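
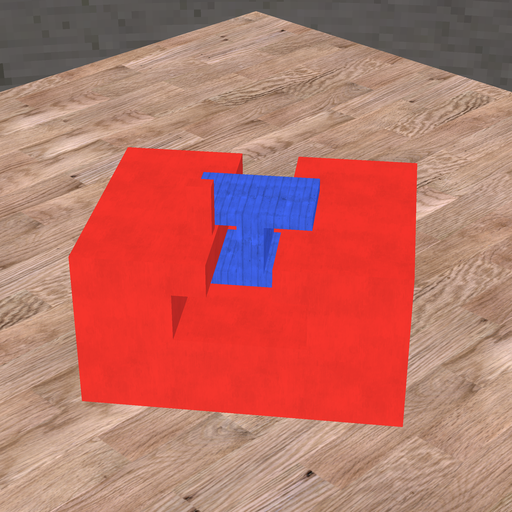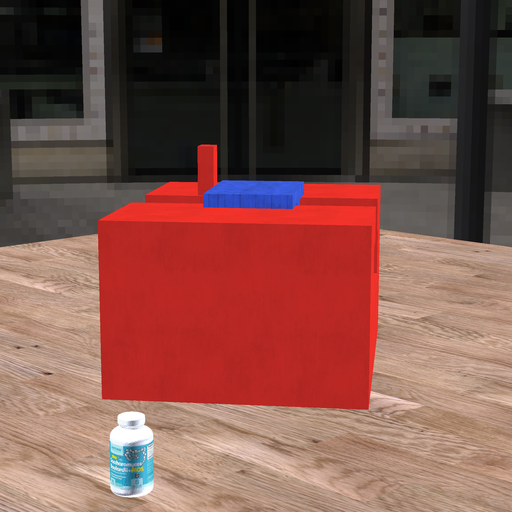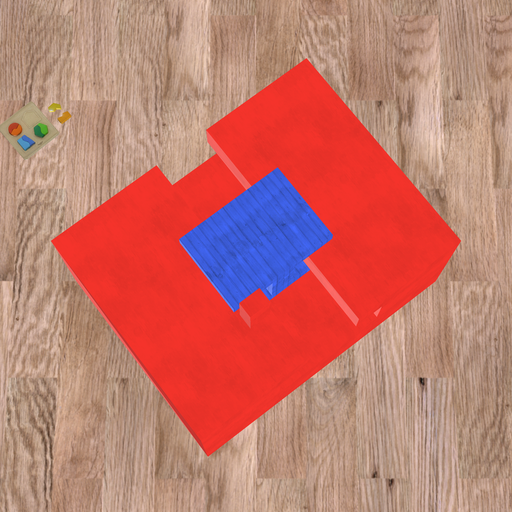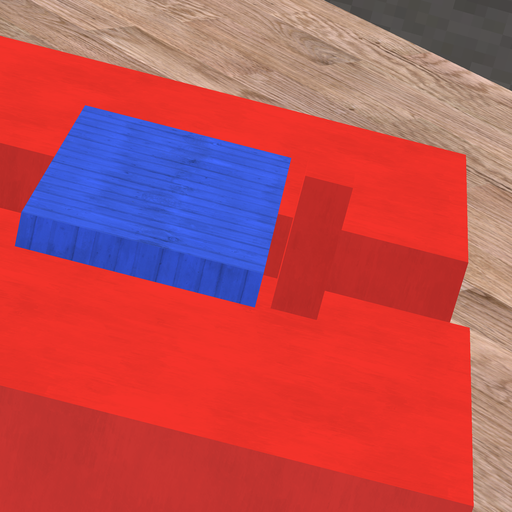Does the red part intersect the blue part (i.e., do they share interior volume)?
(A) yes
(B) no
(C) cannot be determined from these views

(B) no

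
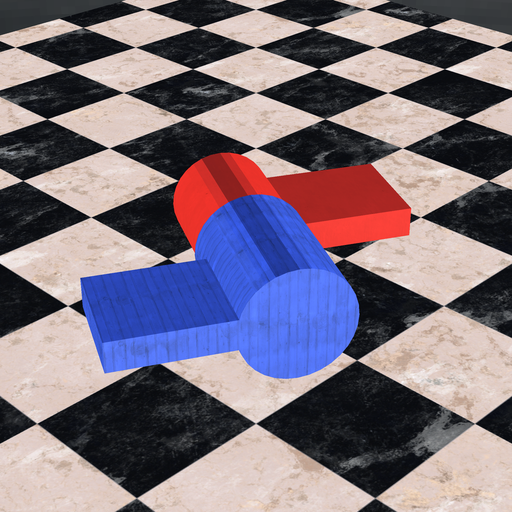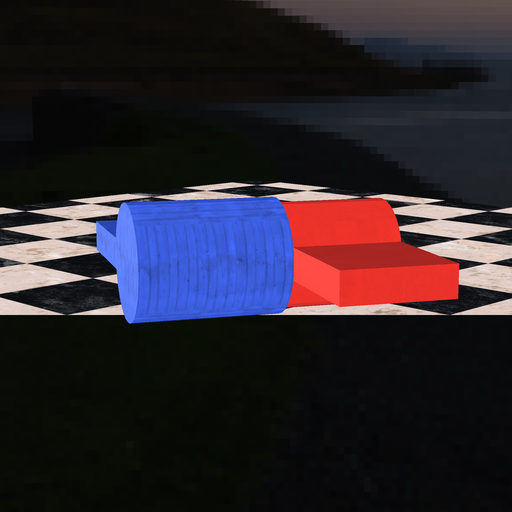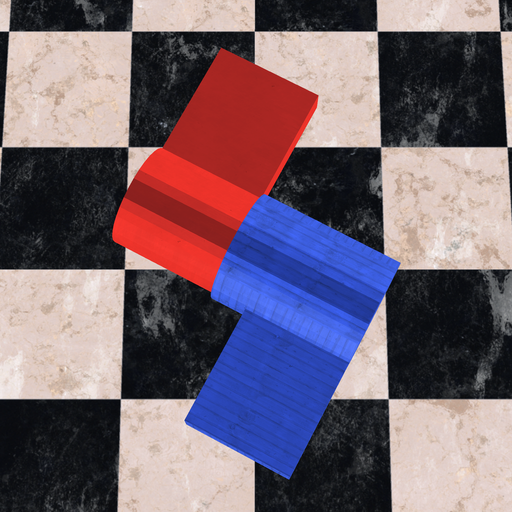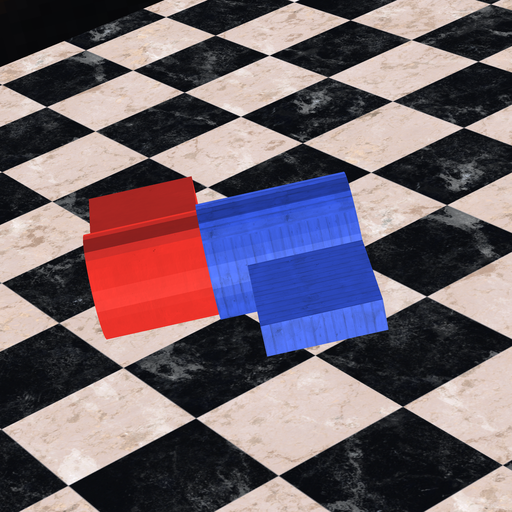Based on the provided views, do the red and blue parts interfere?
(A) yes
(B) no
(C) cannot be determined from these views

(A) yes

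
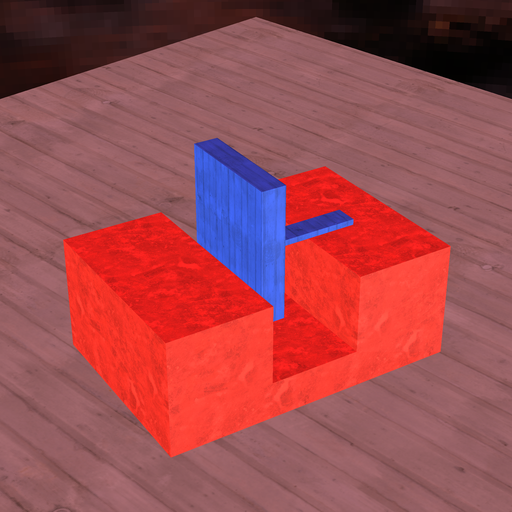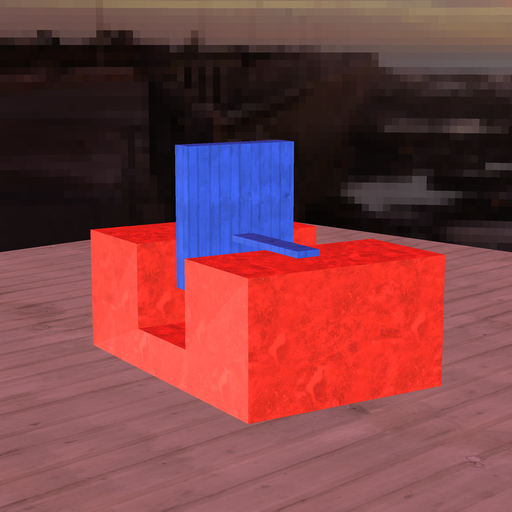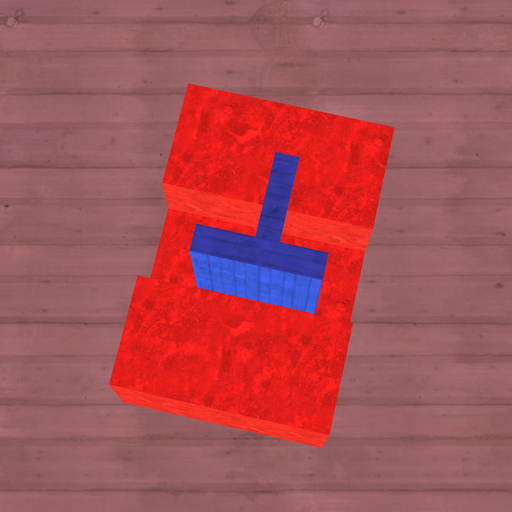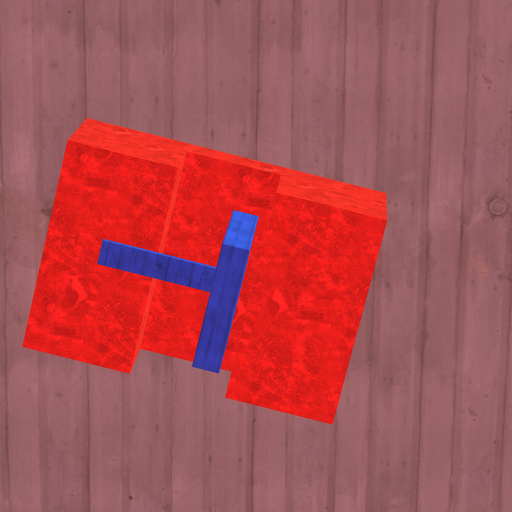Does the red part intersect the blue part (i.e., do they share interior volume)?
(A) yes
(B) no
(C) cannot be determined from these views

(B) no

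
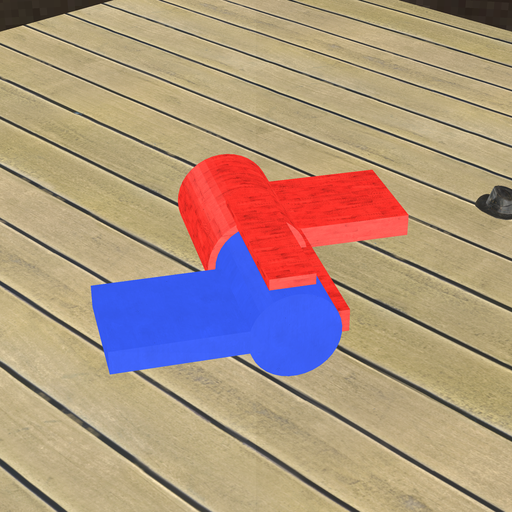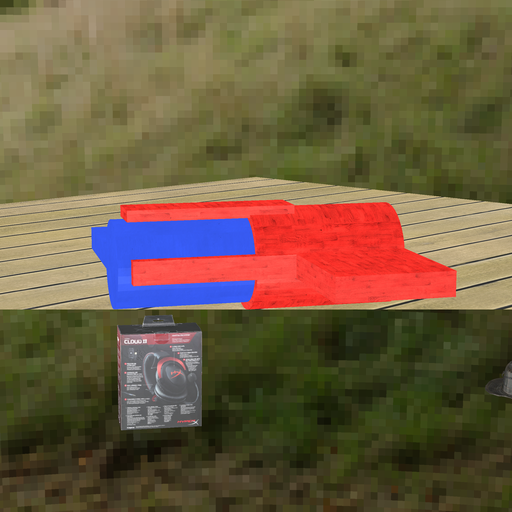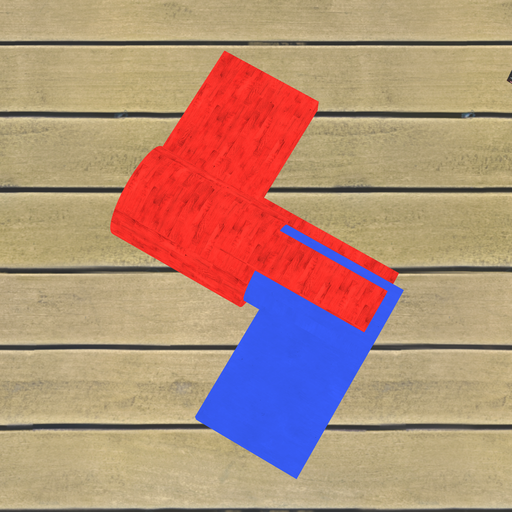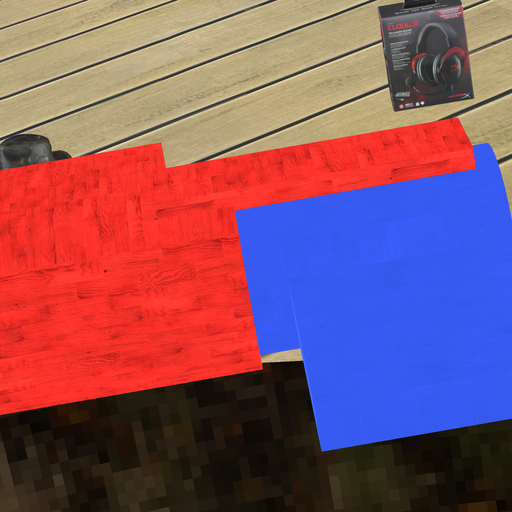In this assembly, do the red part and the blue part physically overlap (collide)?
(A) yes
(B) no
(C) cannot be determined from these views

(A) yes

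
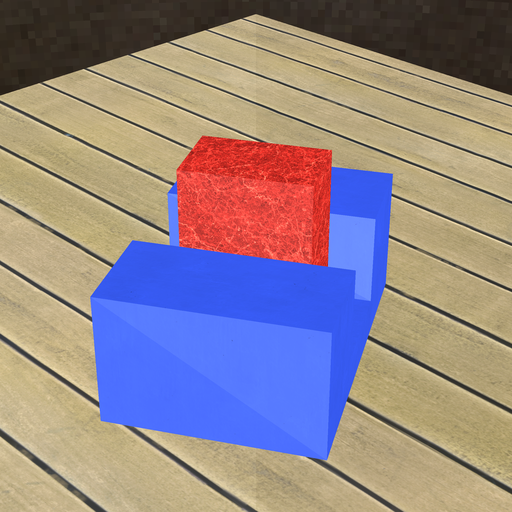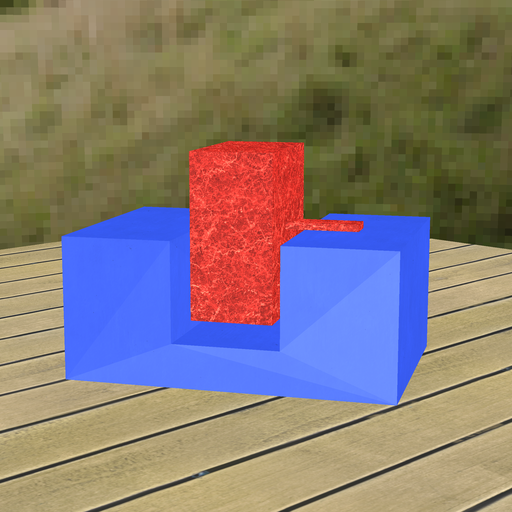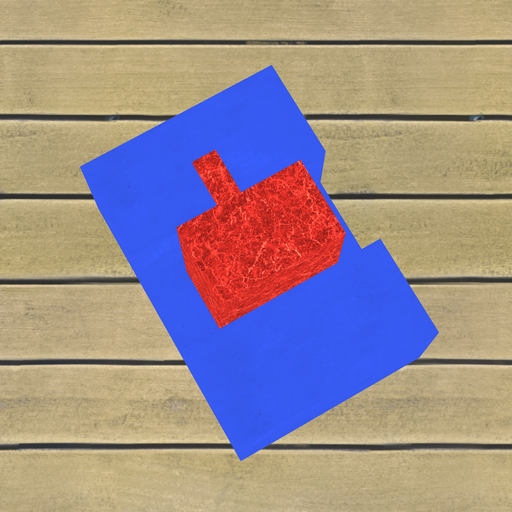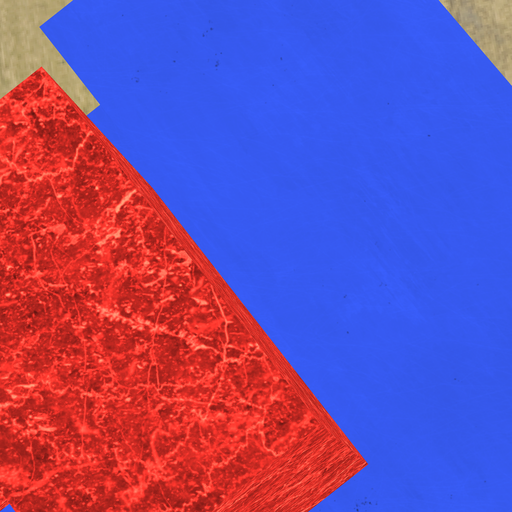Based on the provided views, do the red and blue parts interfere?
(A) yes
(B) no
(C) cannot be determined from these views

(B) no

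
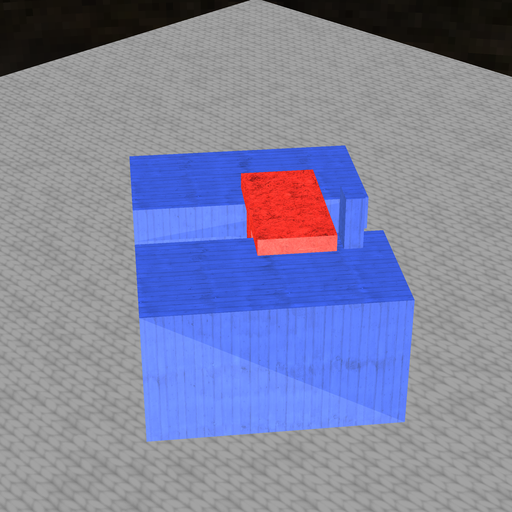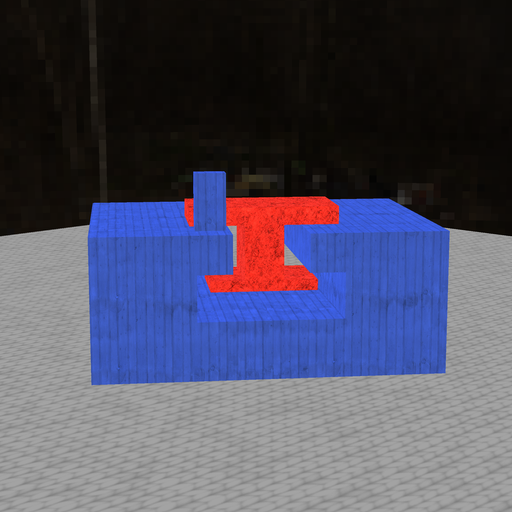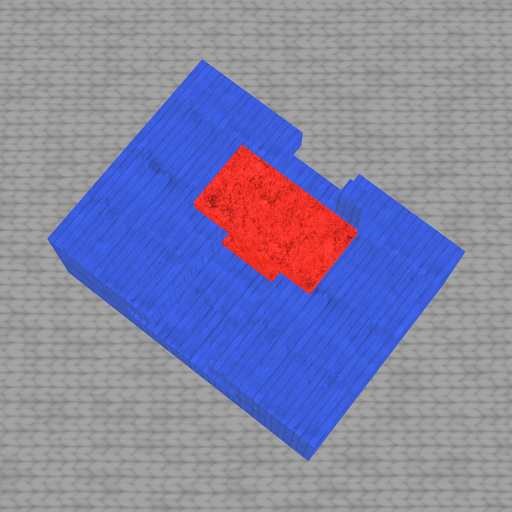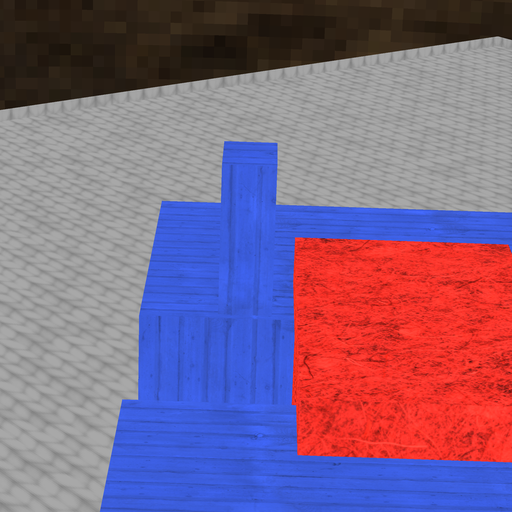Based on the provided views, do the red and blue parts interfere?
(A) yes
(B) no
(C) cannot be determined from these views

(B) no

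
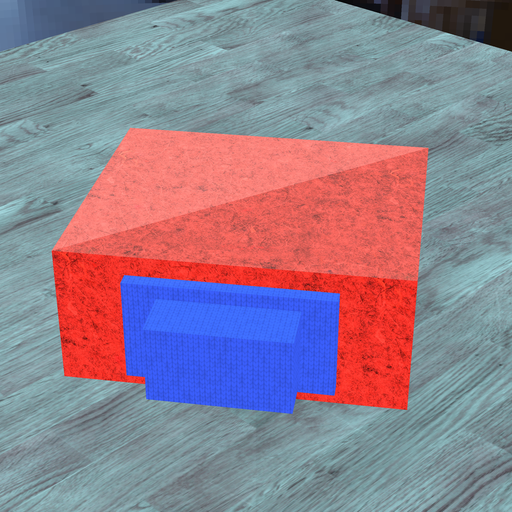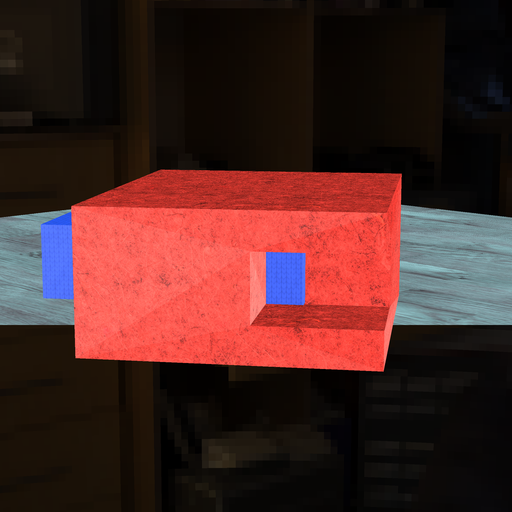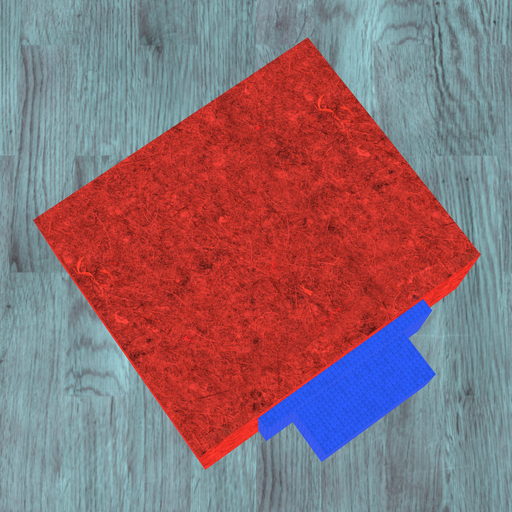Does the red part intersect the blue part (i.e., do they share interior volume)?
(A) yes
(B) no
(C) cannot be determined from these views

(C) cannot be determined from these views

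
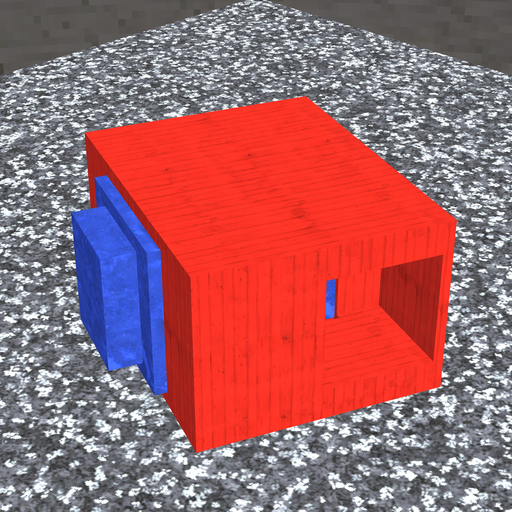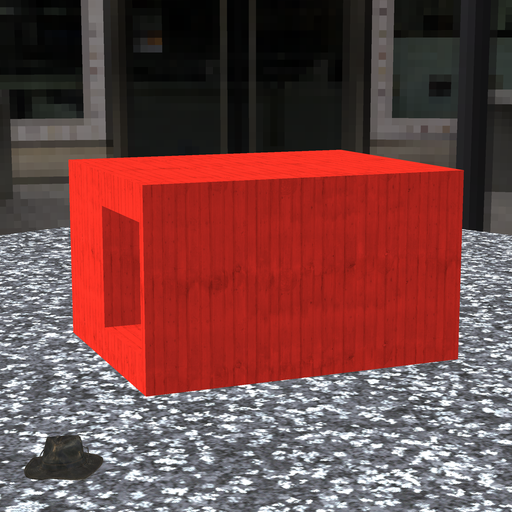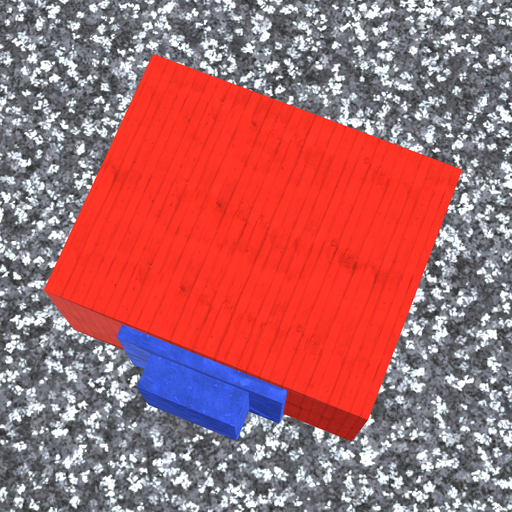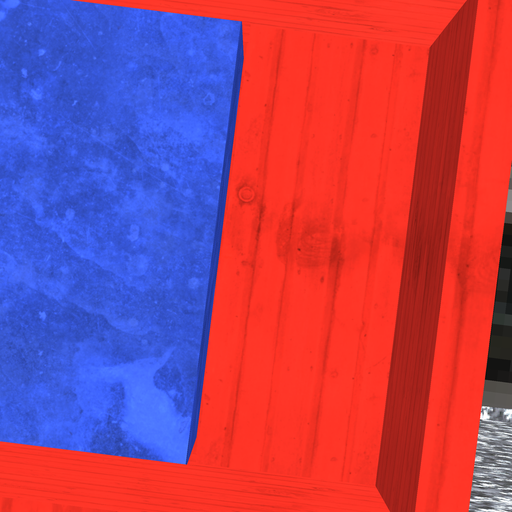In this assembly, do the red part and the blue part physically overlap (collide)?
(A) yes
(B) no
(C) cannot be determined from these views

(B) no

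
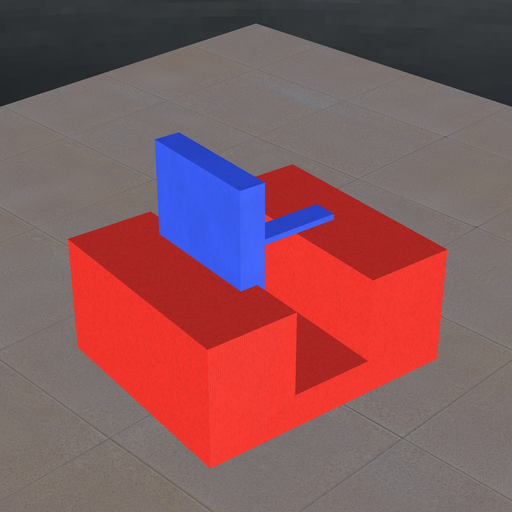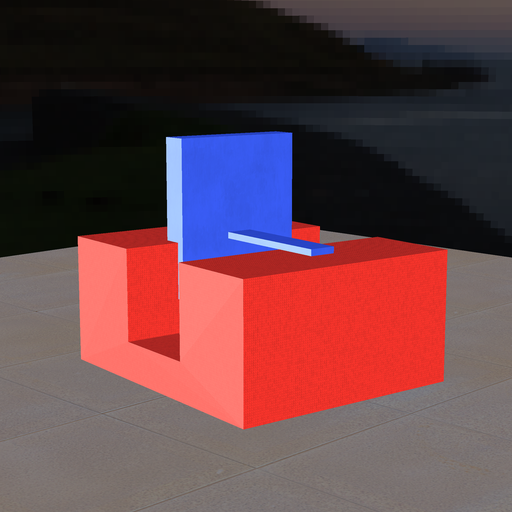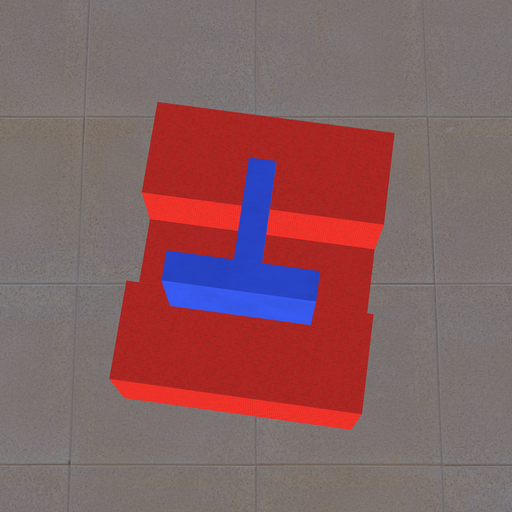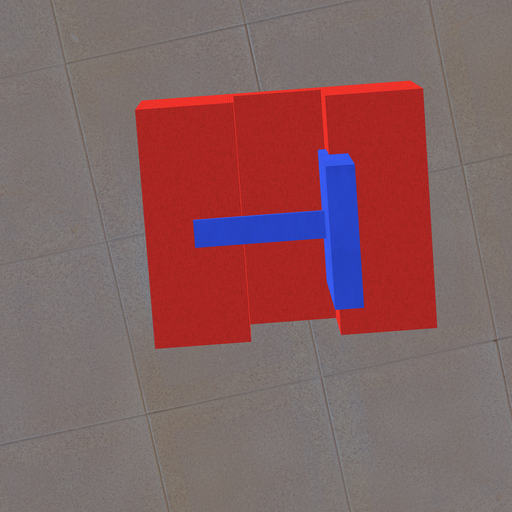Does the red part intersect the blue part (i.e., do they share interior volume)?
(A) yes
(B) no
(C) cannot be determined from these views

(A) yes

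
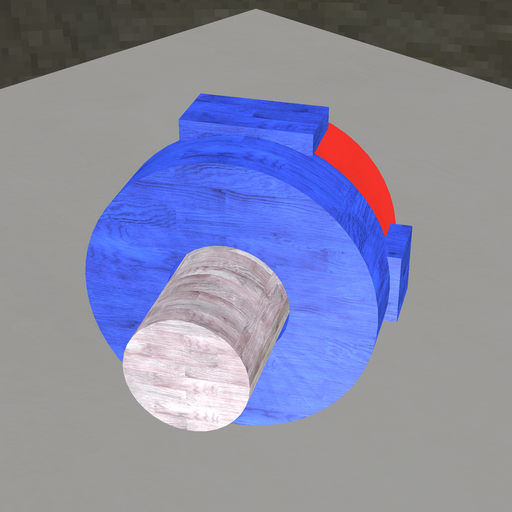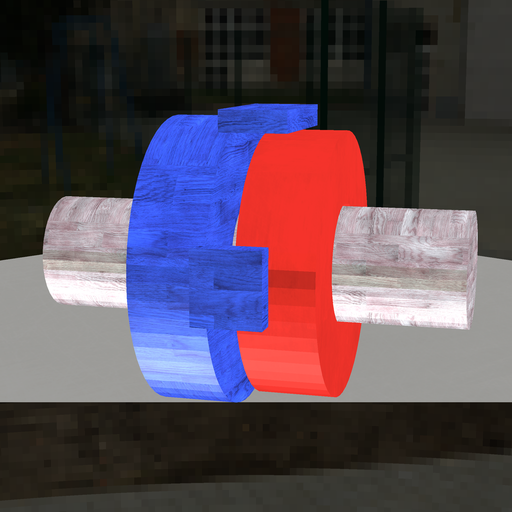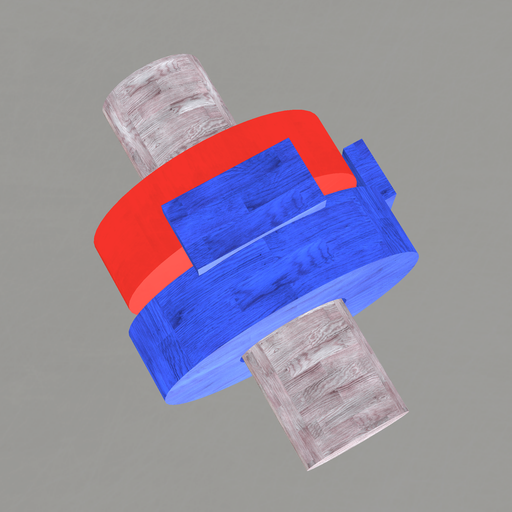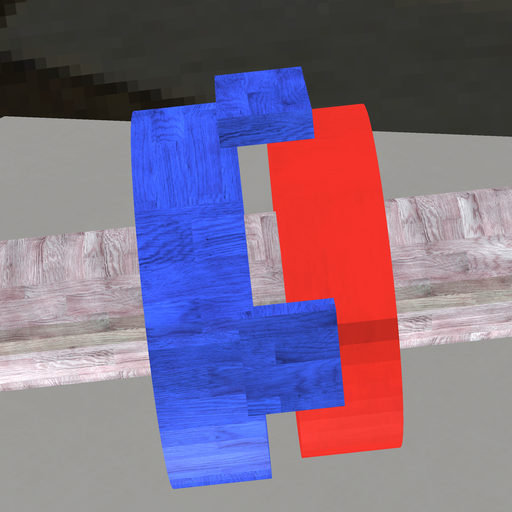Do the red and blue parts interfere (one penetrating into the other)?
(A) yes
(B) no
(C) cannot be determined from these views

(B) no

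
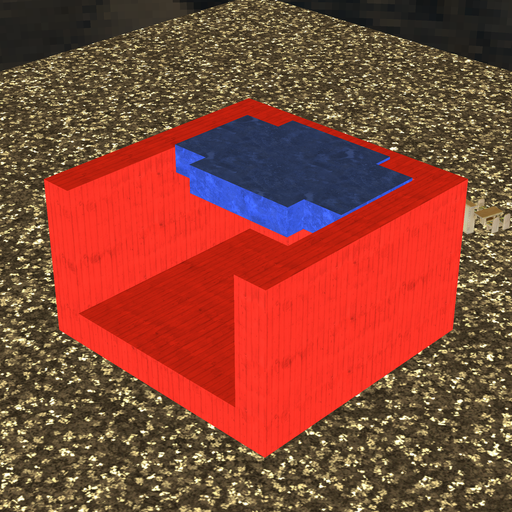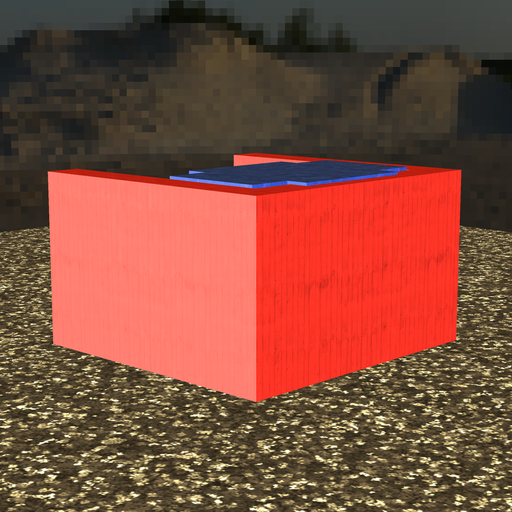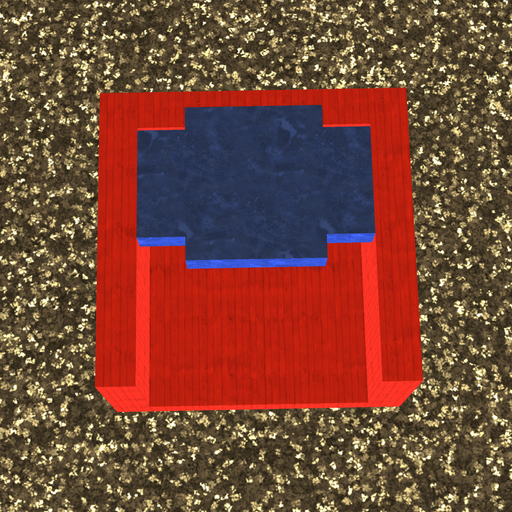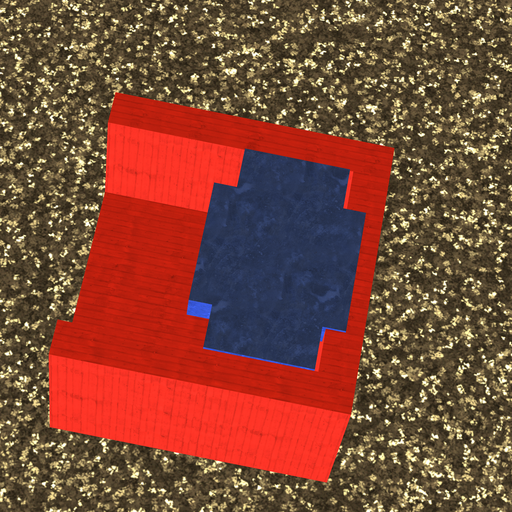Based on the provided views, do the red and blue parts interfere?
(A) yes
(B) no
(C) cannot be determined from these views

(A) yes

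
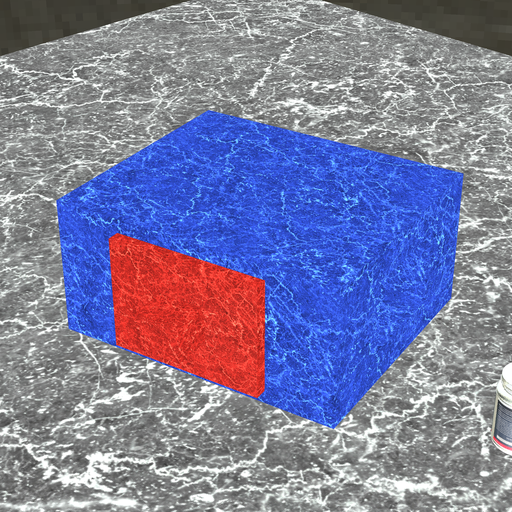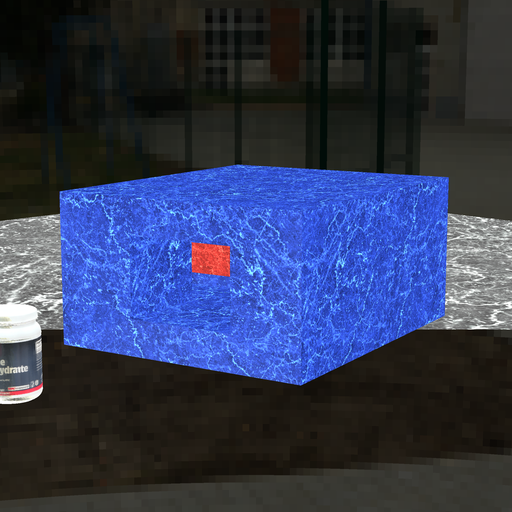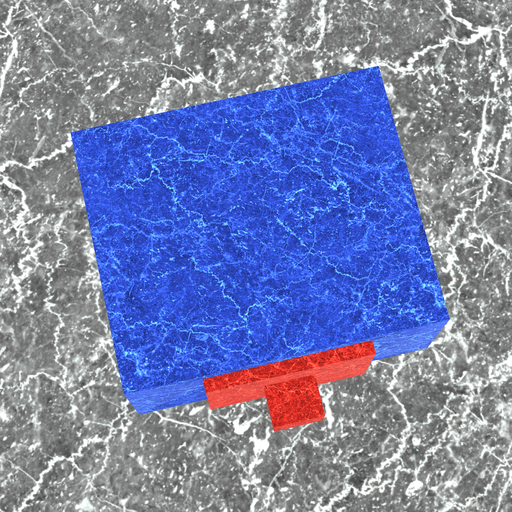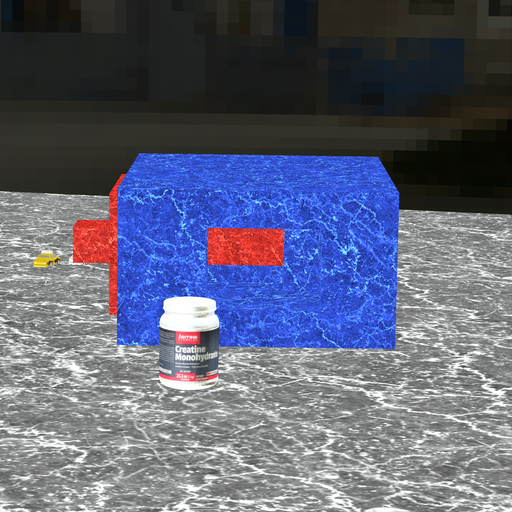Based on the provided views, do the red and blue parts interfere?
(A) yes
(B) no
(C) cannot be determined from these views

(A) yes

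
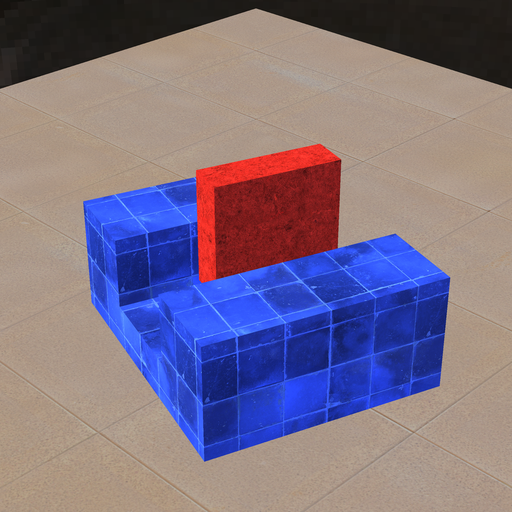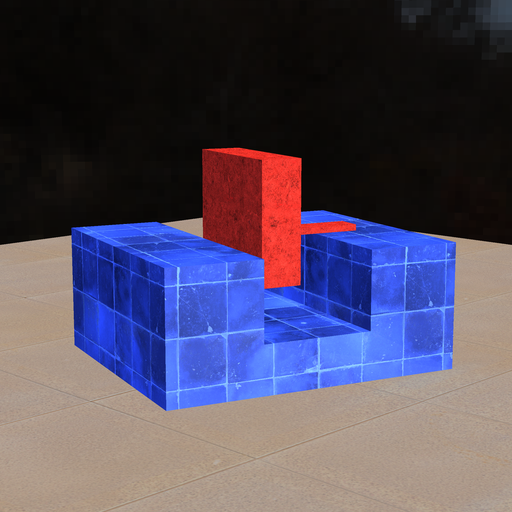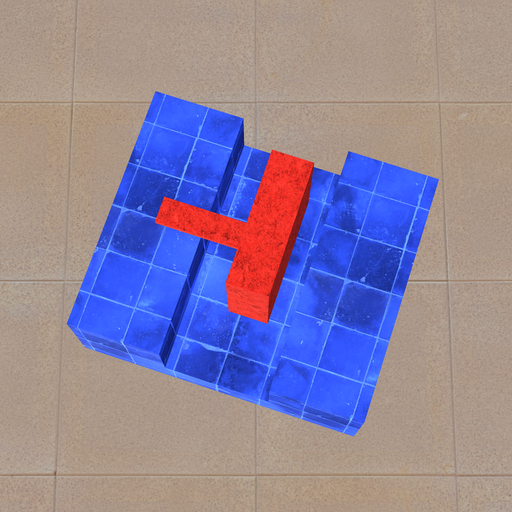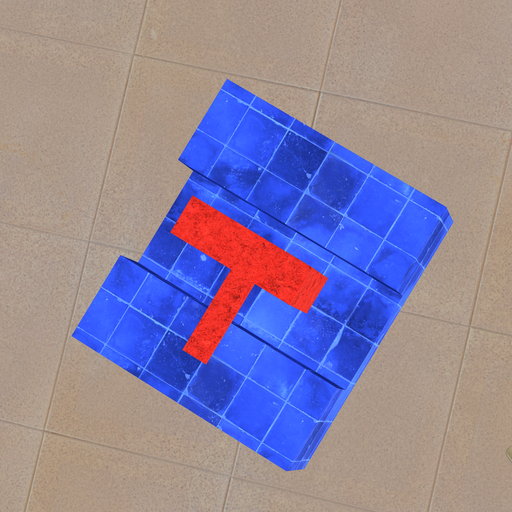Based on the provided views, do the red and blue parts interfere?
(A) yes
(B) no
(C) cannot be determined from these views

(B) no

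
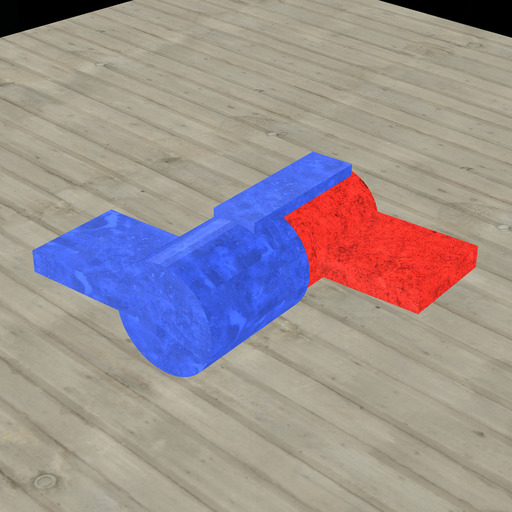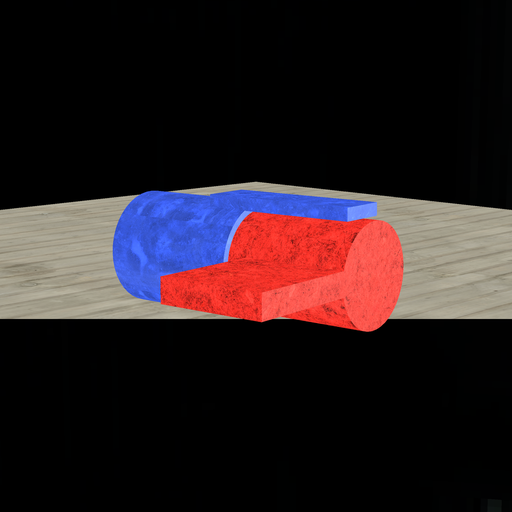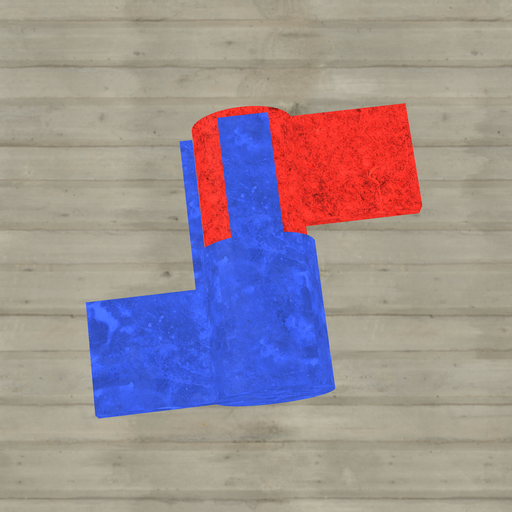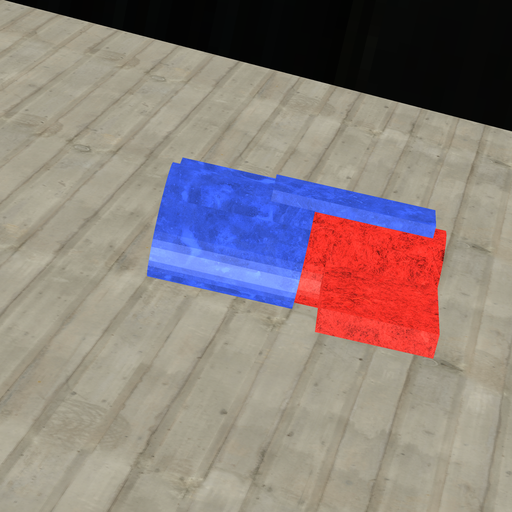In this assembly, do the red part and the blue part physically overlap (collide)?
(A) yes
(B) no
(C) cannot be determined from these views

(A) yes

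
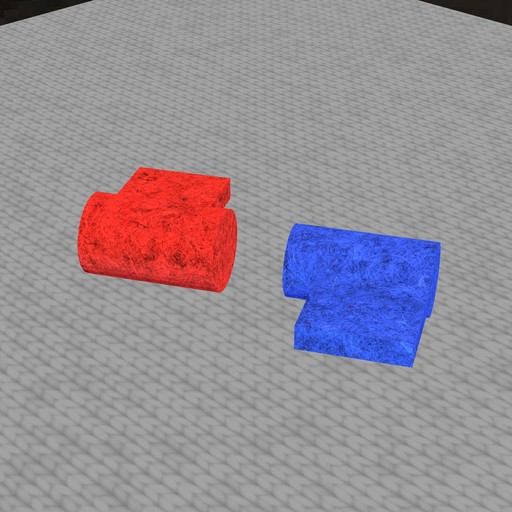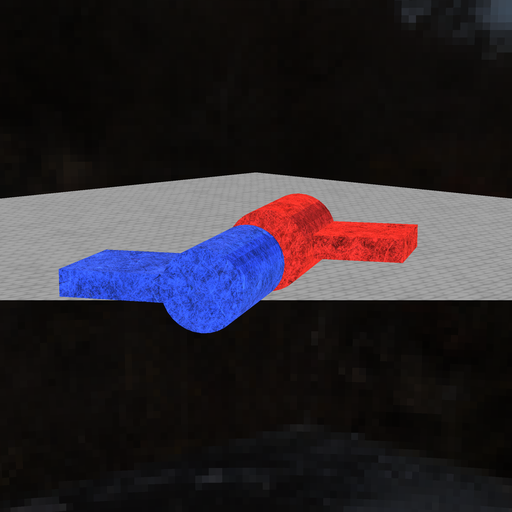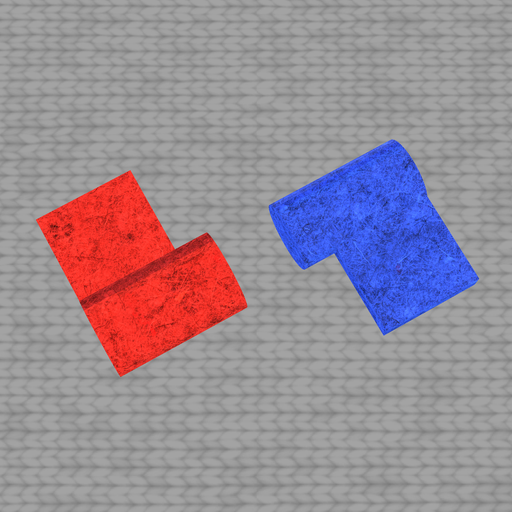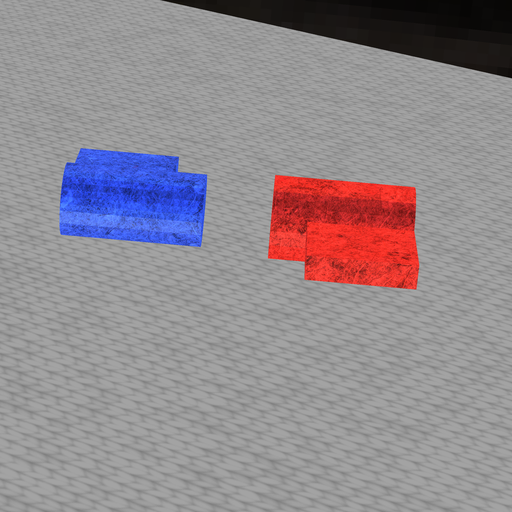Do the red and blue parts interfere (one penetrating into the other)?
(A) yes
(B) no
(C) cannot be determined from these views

(B) no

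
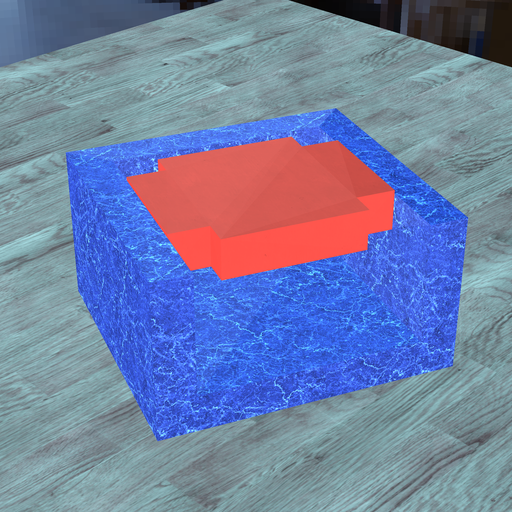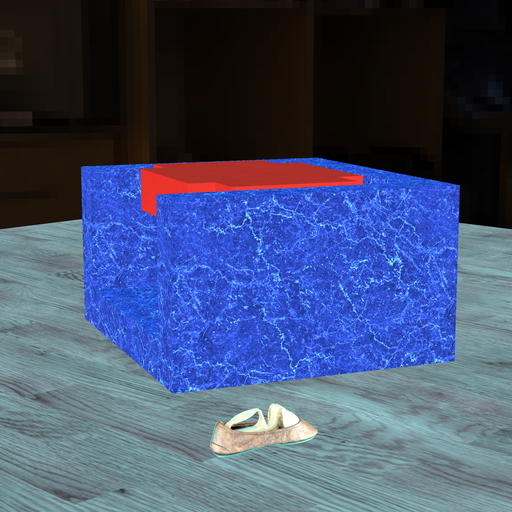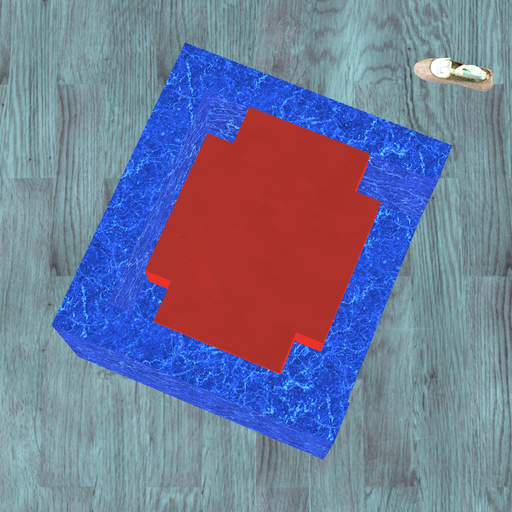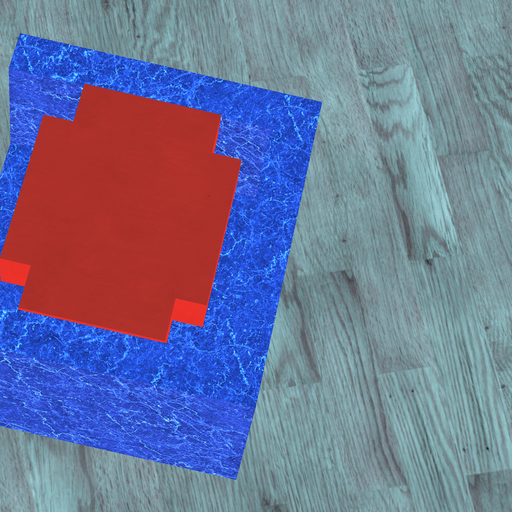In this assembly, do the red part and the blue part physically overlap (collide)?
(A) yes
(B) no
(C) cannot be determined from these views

(B) no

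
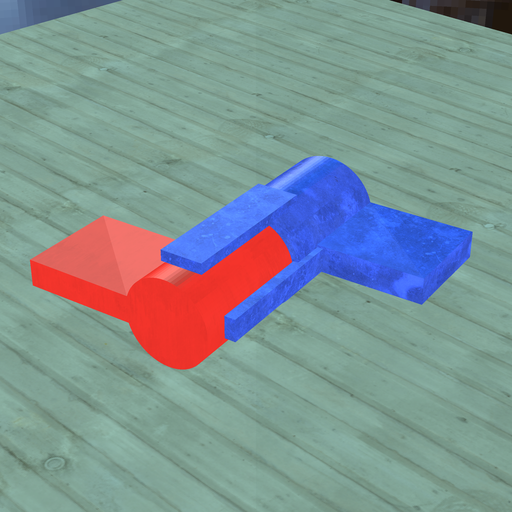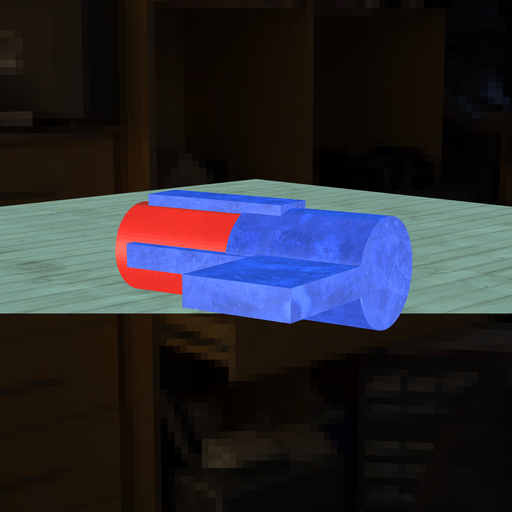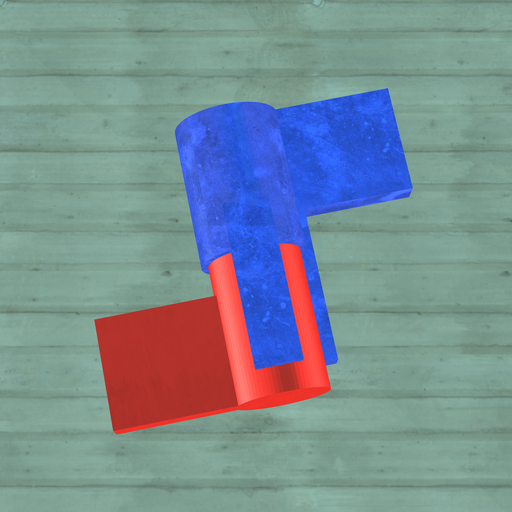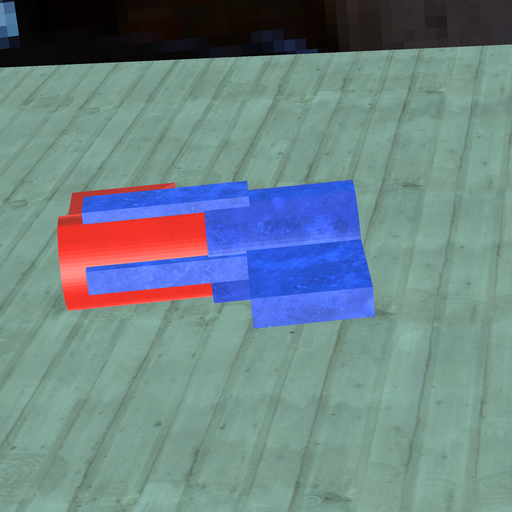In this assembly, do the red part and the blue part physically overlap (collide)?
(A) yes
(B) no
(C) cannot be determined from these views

(A) yes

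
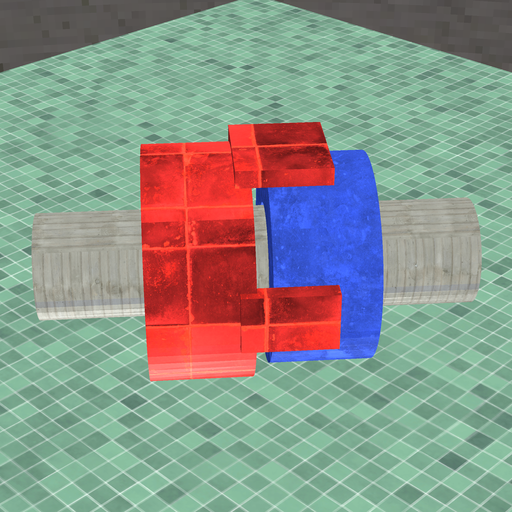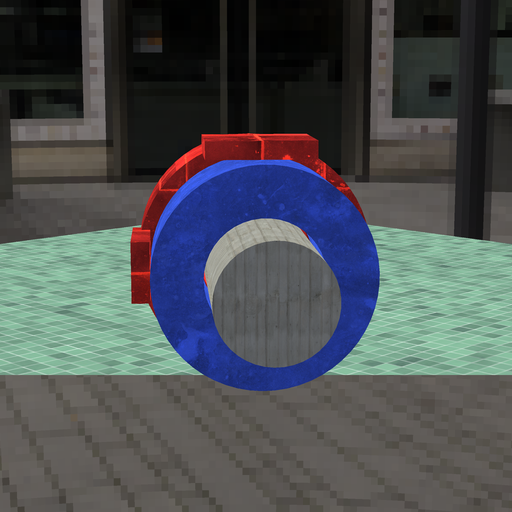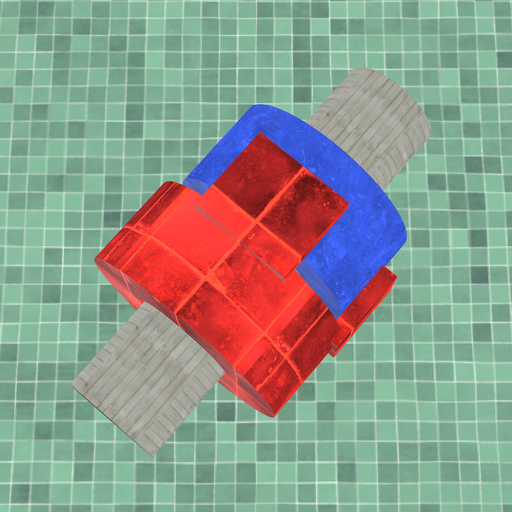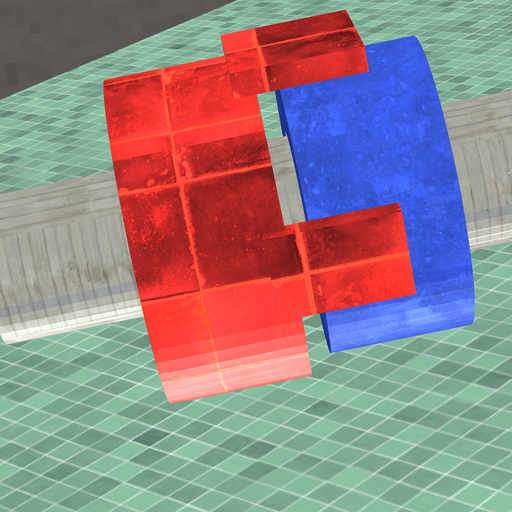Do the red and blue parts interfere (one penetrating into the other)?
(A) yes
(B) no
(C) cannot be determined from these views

(B) no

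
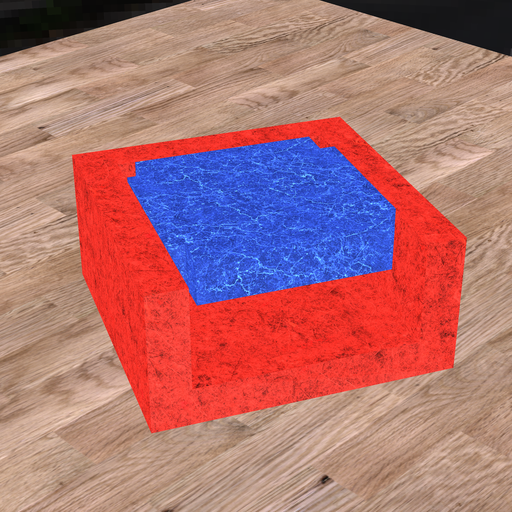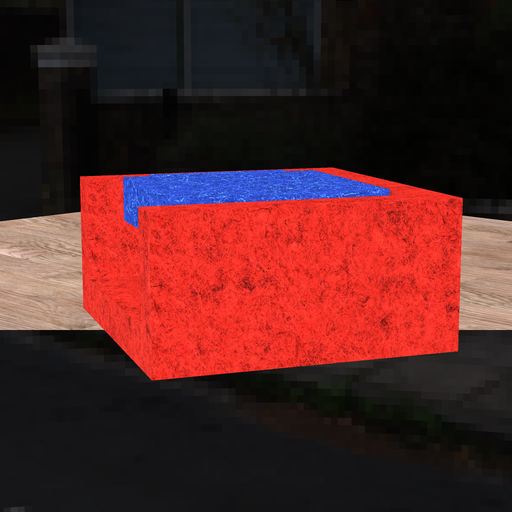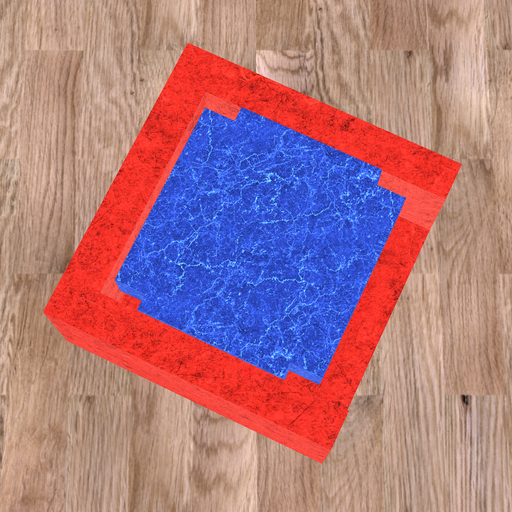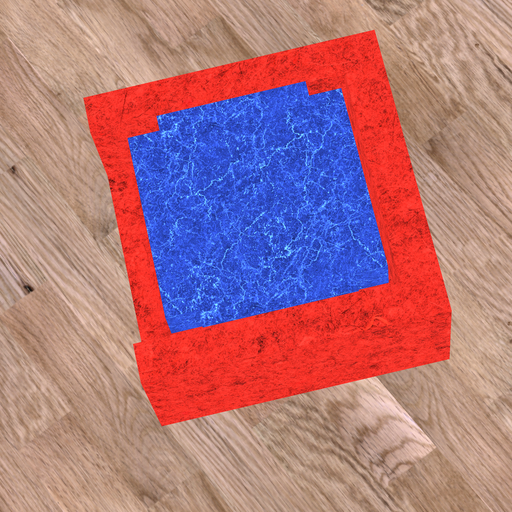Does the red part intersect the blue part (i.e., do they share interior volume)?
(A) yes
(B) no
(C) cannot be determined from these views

(B) no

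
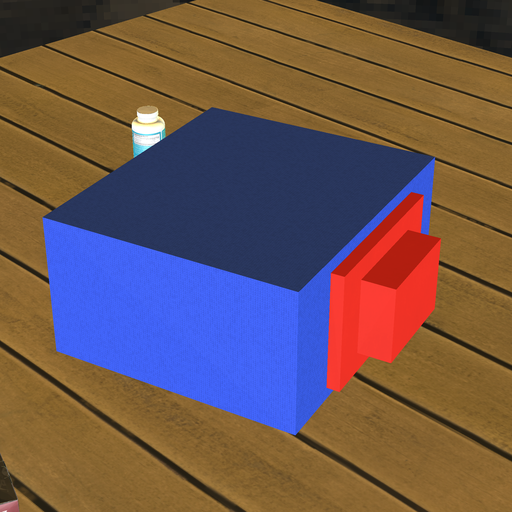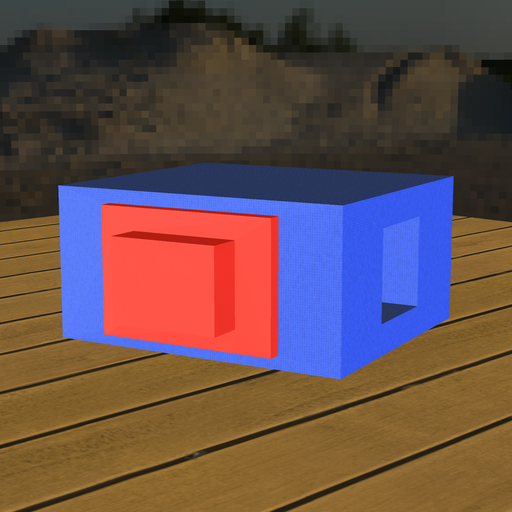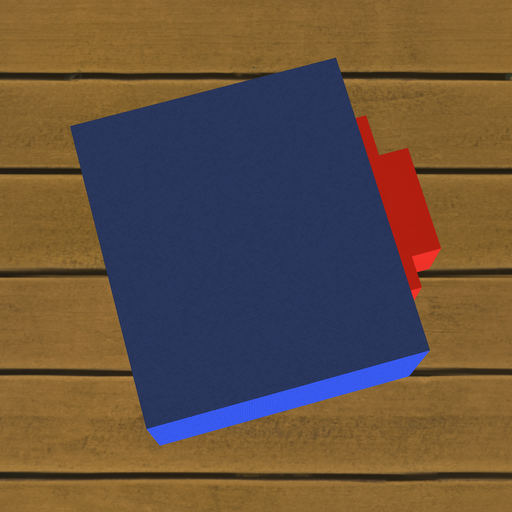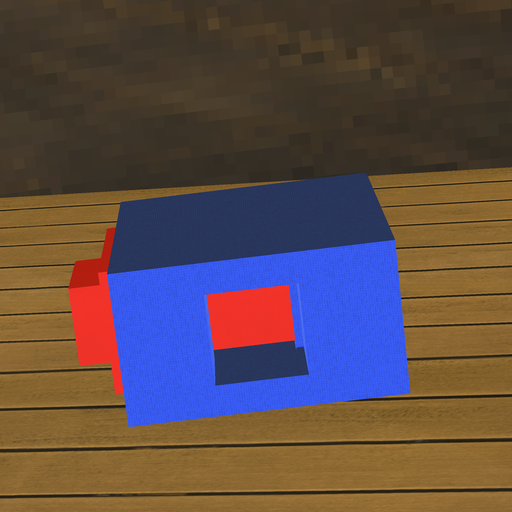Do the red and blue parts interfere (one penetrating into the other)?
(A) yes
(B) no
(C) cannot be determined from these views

(A) yes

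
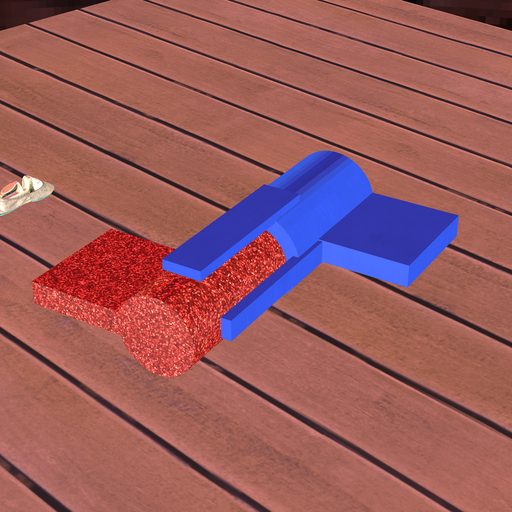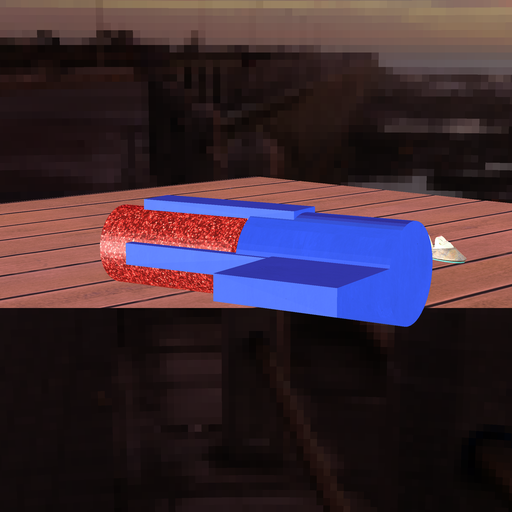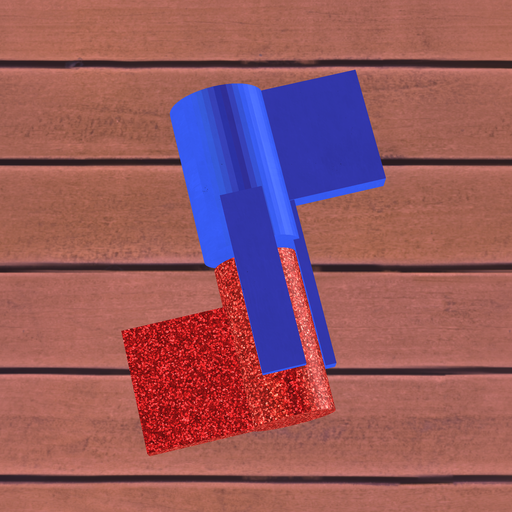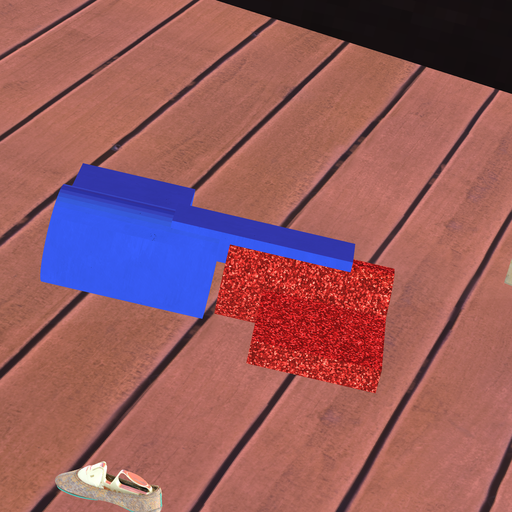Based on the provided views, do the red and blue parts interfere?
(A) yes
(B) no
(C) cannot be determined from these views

(B) no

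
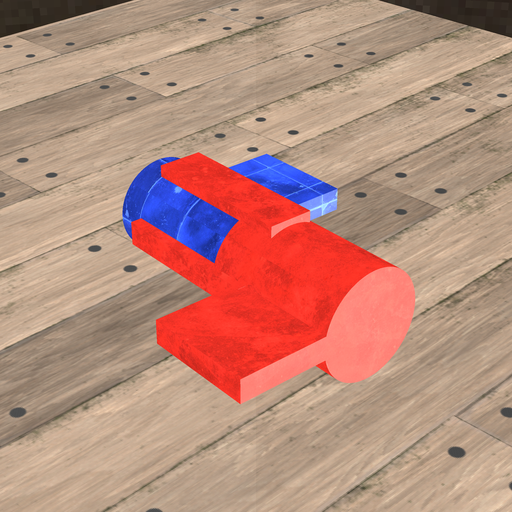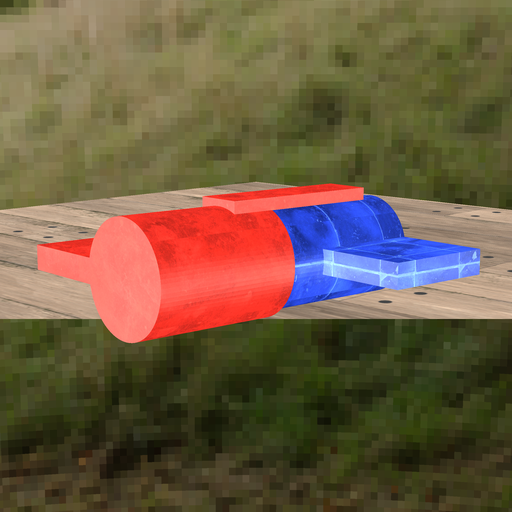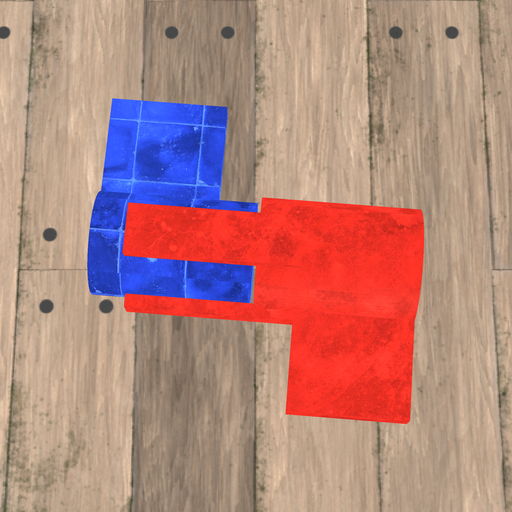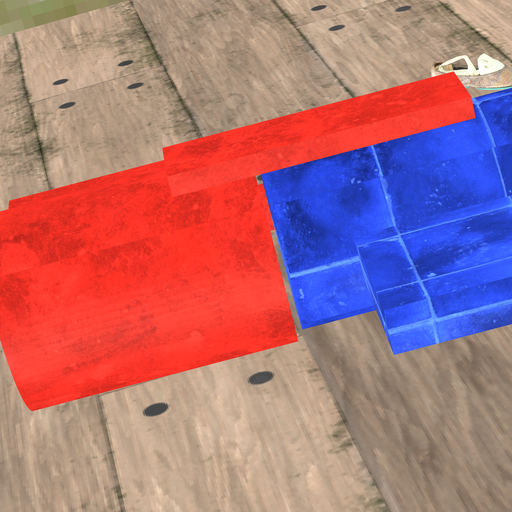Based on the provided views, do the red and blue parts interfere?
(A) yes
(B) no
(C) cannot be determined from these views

(B) no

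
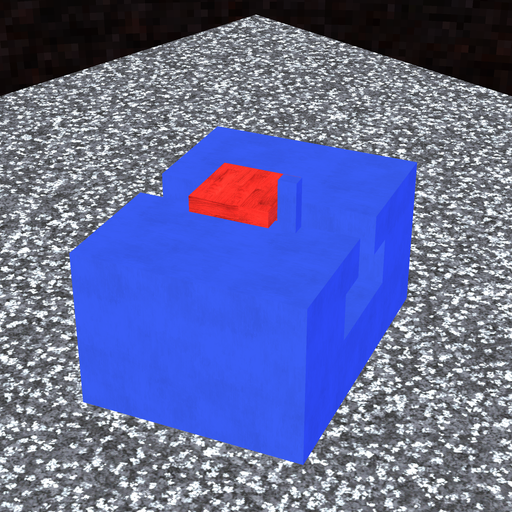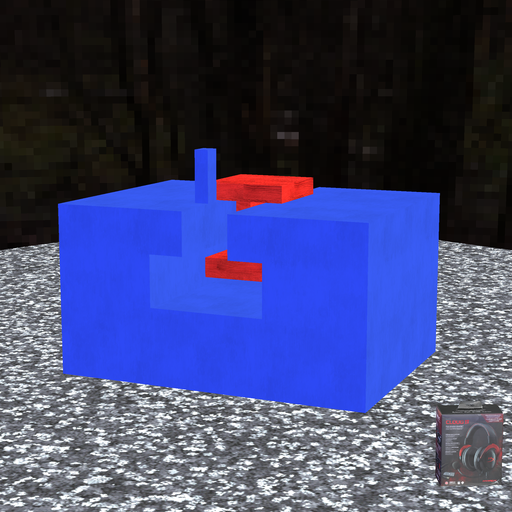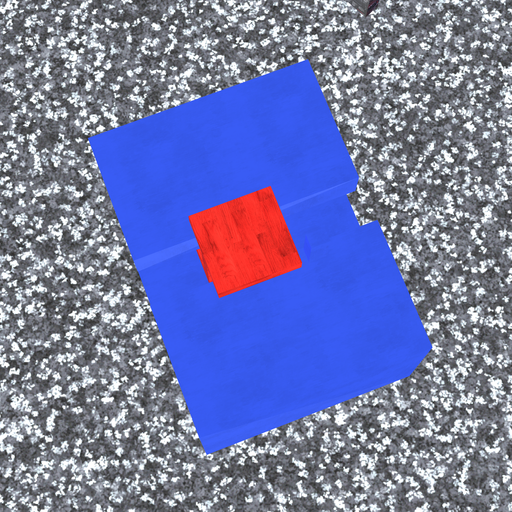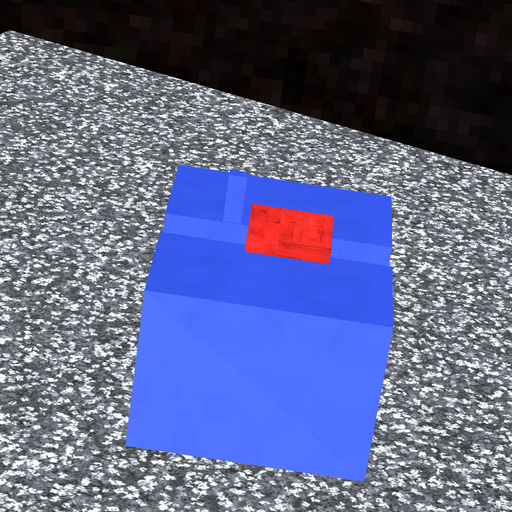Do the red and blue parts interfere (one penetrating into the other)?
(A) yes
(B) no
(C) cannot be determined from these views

(B) no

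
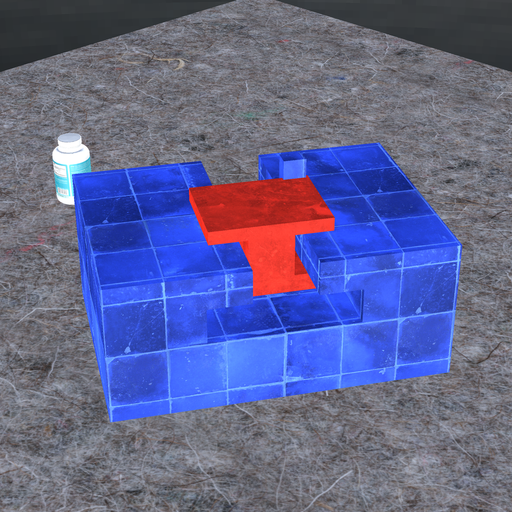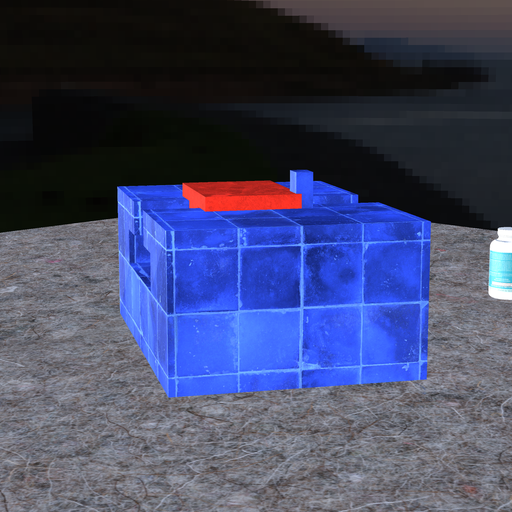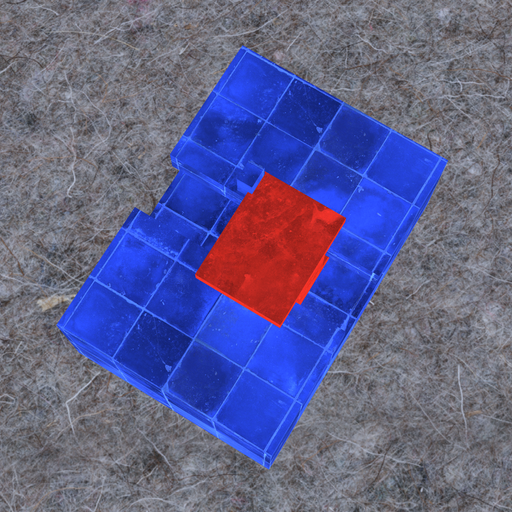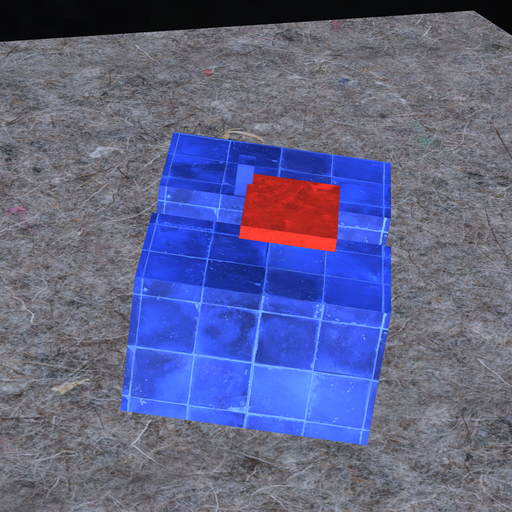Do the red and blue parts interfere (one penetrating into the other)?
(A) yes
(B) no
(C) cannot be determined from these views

(A) yes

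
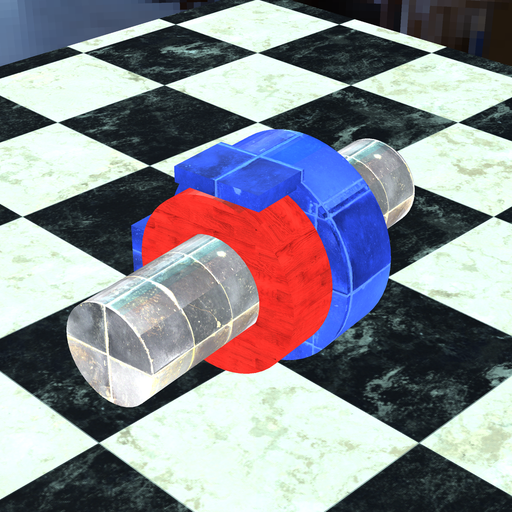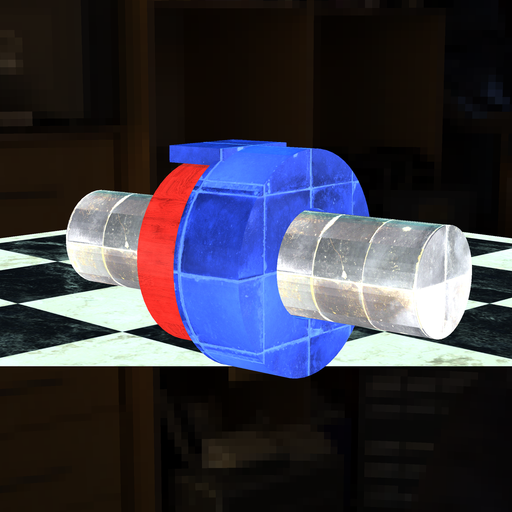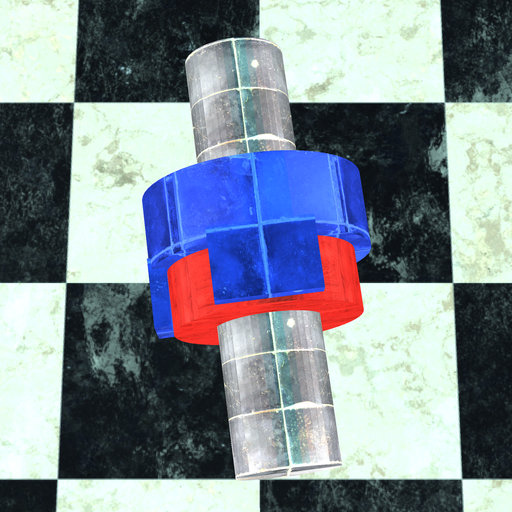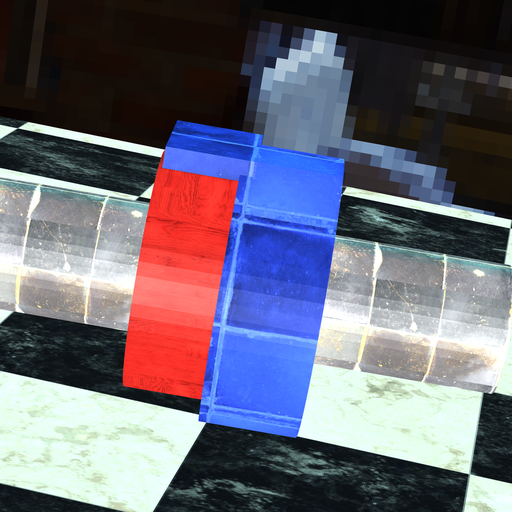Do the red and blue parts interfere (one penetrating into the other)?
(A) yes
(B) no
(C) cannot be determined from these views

(A) yes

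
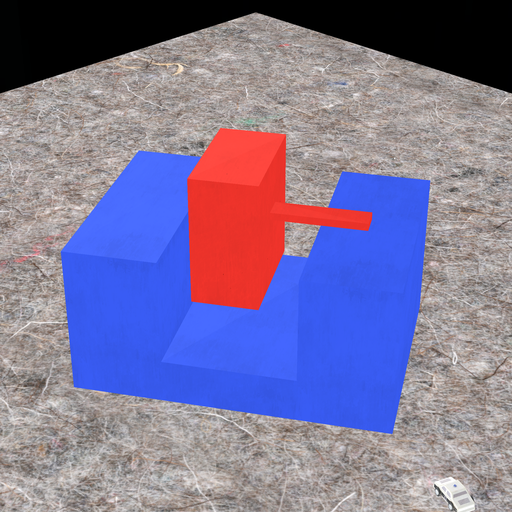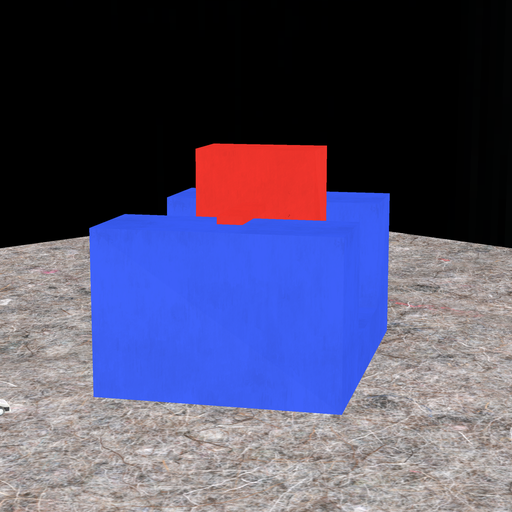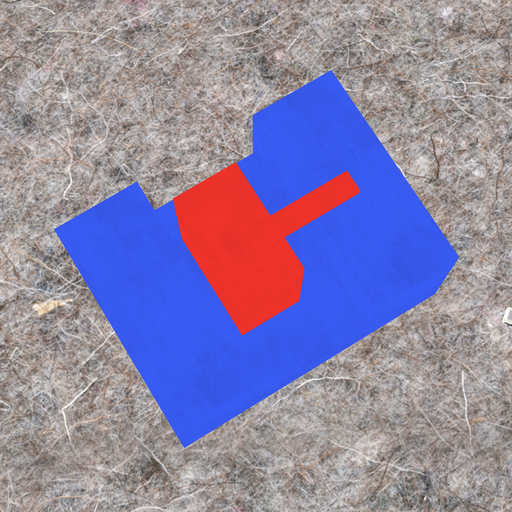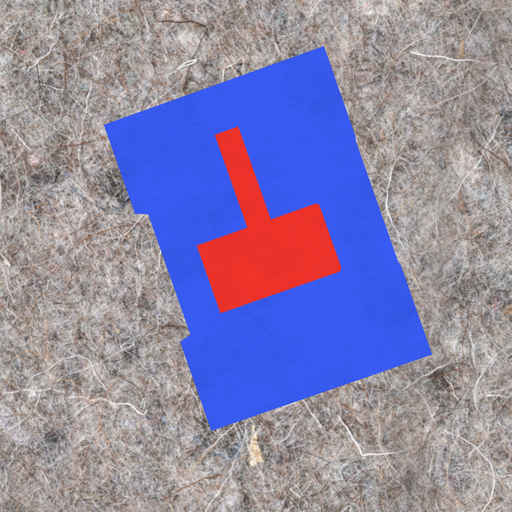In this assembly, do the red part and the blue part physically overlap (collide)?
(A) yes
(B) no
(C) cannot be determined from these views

(B) no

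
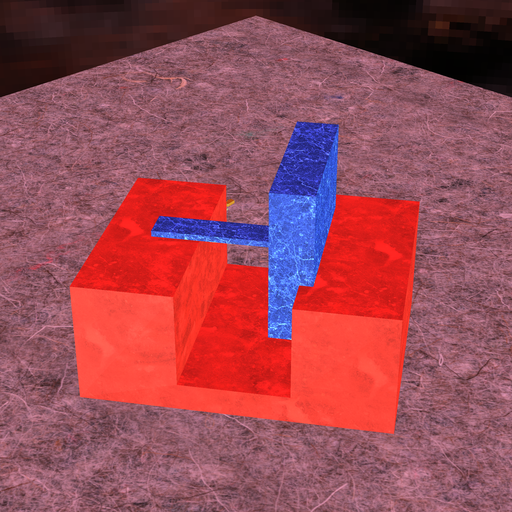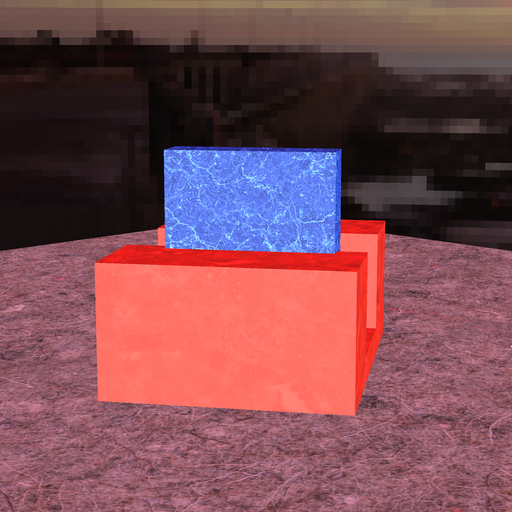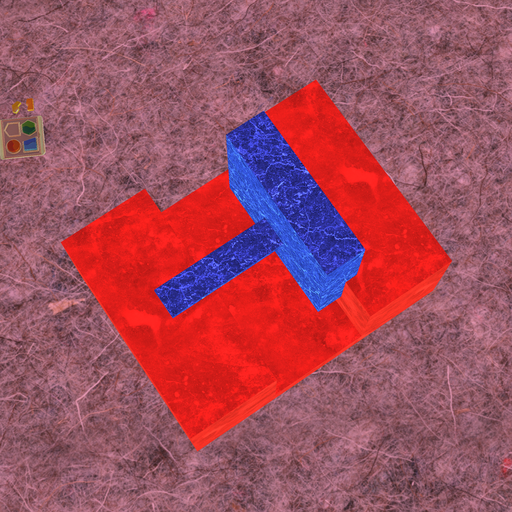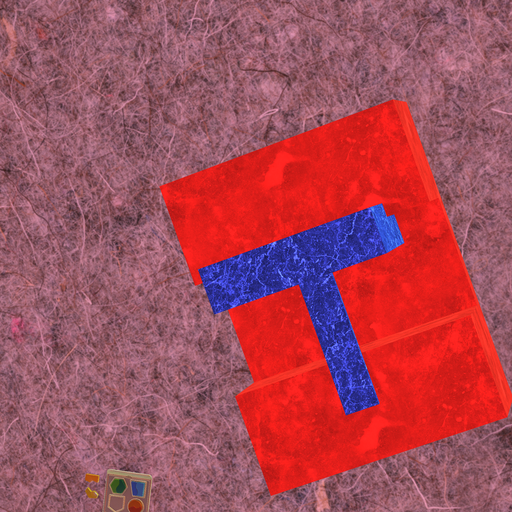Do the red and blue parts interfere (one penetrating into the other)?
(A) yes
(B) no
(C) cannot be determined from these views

(A) yes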